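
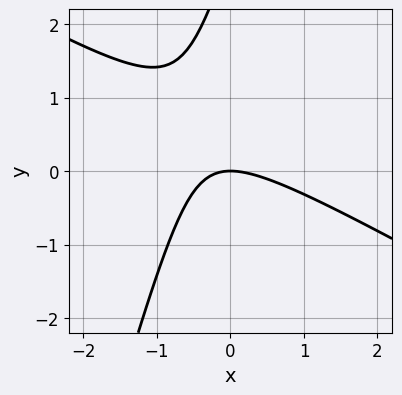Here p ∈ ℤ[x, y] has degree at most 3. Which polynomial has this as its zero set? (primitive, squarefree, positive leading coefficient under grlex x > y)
2*x^2 + 3*x*y - y^2 + 3*y

First, the degree is 2 — no degree-1 curve has this shape.
Then, checking where it meets the axes: it meets the y-axis at y = 0 (among the integer gridlines); it meets the x-axis at x = 0 (among the integer gridlines).
Finally, fitting integer coefficients to these (and the overall shape) gives p.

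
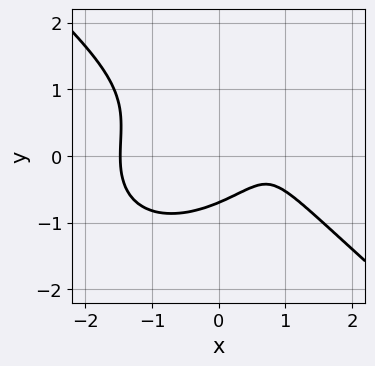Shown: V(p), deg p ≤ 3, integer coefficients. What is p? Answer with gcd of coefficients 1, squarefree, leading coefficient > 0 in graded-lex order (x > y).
2*x^3 + 3*y^3 - 2*y^2 - 3*x + 2

First, degree: no degree-2 curve has this shape, so deg p = 3.
Finally, solving for integer coefficients yields p as stated.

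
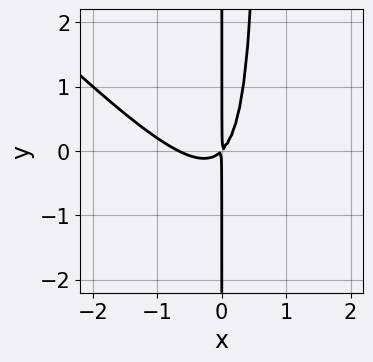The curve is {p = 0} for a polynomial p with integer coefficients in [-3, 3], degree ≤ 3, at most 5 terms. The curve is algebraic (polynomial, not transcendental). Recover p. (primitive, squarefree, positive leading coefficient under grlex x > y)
1. deg p = 3. A generic line meets the curve in up to 3 points.
2. Observable constraints: the visible y-axis segment lies entirely on the curve.
3. Assembling these constraints gives the stated polynomial.

3*x^3 + 3*x^2*y + 2*x^2 - 2*x*y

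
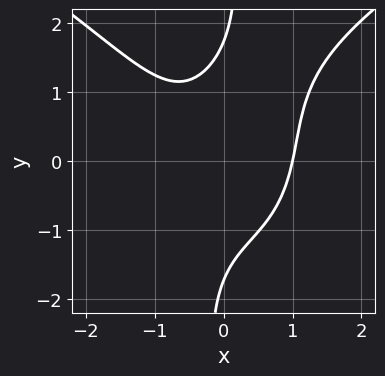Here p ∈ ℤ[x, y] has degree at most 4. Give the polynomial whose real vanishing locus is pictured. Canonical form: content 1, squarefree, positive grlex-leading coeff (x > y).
x*y^3 - 3*x^3 + 2*x*y - y^2 + 3

(a) The degree is 4 — no degree-3 curve has this shape.
(b) Against the integer gridlines: it crosses the x-axis at the gridline x = 1.
(c) Fitting integer coefficients to these (and the overall shape) gives p.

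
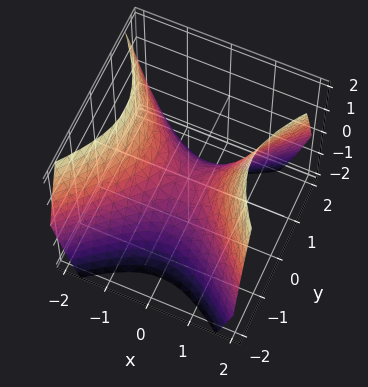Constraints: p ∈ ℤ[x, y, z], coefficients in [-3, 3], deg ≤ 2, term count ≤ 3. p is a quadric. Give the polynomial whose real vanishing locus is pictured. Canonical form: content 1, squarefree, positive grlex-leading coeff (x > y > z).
deg p = 2. A saddle surface; a quadric.
Symmetries: it's symmetric under y → −y, forcing even powers of y; the x ↦ −x reflection is a symmetry, so x appears only in even powers.
Observable constraints: it crosses the x-axis at the gridline x = 0; it meets the y-axis at y = 0 (among the integer gridlines).
Together with the visible shape, these determine p as stated.

x^2 - y^2 - z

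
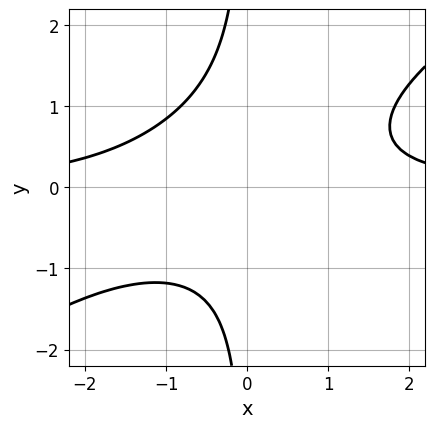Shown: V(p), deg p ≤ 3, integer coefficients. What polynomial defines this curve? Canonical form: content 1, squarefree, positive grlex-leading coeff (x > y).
2*x^2*y - 3*x*y^2 + x*y - 3

(a) The degree is 3 — no degree-2 curve has this shape.
(b) Checking where it meets the axes: it misses every integer gridline on the x-axis; the curve avoids every integer y-axis point in the box.
(c) The integer polynomial consistent with all of this is the stated p.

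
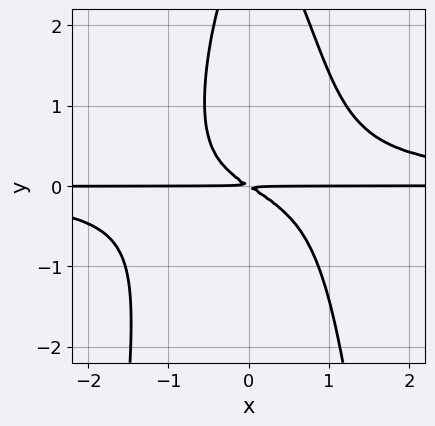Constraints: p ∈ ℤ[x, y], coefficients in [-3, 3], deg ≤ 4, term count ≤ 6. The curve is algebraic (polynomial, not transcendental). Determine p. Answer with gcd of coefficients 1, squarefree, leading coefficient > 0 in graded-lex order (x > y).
deg p = 4. A generic line meets the curve in up to 4 points.
From the visible intercepts: the visible x-axis segment lies entirely on the curve.
The integer polynomial consistent with all of this is the stated p.

3*x^2*y^2 + y^3 - 2*x*y - 3*y^2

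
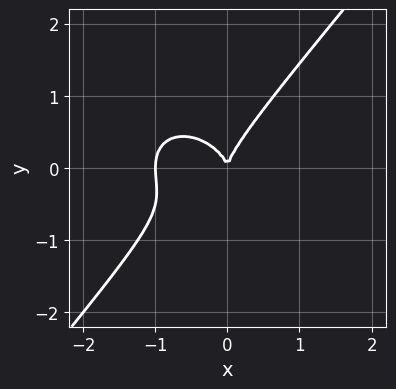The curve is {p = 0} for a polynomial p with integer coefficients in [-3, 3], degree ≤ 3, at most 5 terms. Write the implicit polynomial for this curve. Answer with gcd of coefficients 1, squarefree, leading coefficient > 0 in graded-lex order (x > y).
2*x^3 + x*y^2 - 2*y^3 + 2*x^2

First, degree: the shape is more complex than any degree-2 curve, so deg p = 3.
Then, observable constraints: the x-axis gridline crossings are at x ∈ {-1, 0}; it meets the y-axis at y = 0 (among the integer gridlines).
Finally, assembling these constraints gives the stated polynomial.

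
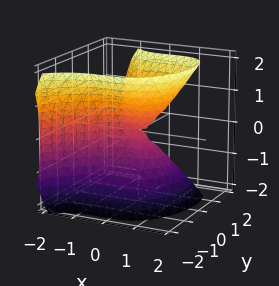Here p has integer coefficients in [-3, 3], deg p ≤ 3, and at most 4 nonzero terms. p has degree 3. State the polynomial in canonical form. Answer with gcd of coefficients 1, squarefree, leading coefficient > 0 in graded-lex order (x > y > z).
1. deg p = 3. A generic line meets the surface in up to 3 points.
2. From the axis intercepts and sections: it meets the y-axis at y = 0 (among the integer gridlines); it meets the x-axis at x = 0 (among the integer gridlines); it meets the z-axis at z = 0 (among the integer gridlines).
3. Putting this together gives p.

2*x^3 - x^2*y + 3*y^2 - 2*z^2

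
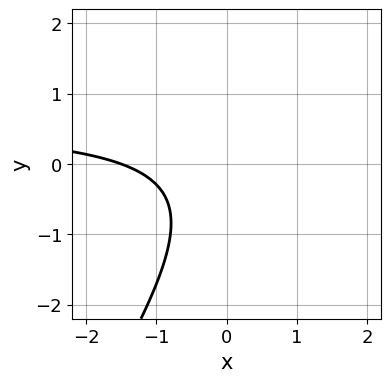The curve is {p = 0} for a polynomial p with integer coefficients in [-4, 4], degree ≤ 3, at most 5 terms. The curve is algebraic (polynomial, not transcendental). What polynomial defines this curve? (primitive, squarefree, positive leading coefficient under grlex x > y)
First, the degree is 2 — the shape is more complex than any degree-1 curve.
Next, against the integer gridlines: the curve avoids every integer y-axis point in the box.
Finally, putting this together gives p.

3*x*y - 2*y^2 - 2*x - y - 3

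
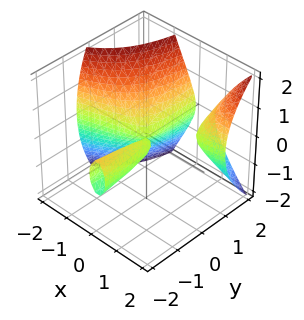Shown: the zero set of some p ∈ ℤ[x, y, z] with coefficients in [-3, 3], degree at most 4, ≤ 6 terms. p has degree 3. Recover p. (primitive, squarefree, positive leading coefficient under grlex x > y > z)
x^3 - 3*x^2*y + 2*x*y + 2*z^2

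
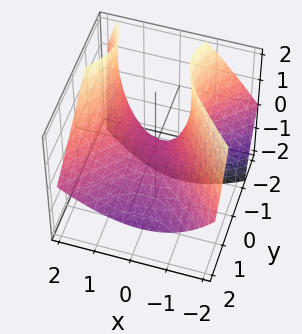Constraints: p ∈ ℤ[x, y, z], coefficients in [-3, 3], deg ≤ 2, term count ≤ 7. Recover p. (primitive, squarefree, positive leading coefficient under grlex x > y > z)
First, degree: the shape is more complex than any degree-1 surface, so deg p = 2.
Next, observable constraints: it crosses the z-axis at the gridline z = 0; it crosses the x-axis at the gridline x = 0; it meets the y-axis at y = 0 (among the integer gridlines).
Finally, the integer polynomial consistent with all of this is the stated p.

2*x^2 - x*z - 2*y^2 - 3*y*z - 3*z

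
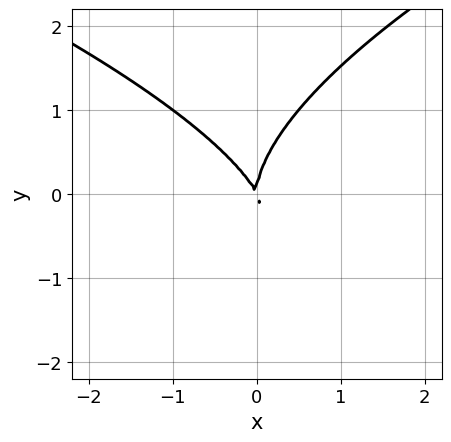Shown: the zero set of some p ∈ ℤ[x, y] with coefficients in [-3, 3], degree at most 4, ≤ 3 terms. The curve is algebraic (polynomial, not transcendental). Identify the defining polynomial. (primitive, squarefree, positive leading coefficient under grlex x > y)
y^3 - 2*x^2 - x*y

First, degree: a generic line meets the curve in up to 3 points, so deg p = 3.
Next, checking where it meets the axes: it meets the y-axis at y = 0 (among the integer gridlines); one x-axis crossing is at x = 0.
Finally, together with the visible shape, these determine p as stated.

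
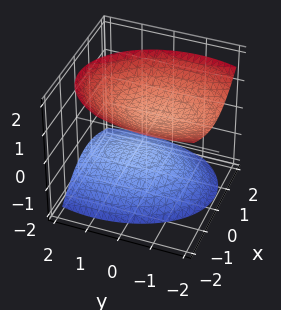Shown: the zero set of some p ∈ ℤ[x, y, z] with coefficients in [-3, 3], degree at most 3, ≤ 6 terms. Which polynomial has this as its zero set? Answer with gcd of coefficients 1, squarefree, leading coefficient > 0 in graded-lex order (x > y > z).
First, the picture has 2 separate pieces. They look like related sheets of one shape, so recover p as a whole.
Then, deg p = 2. No degree-1 surface has this shape.
Then, checking where it meets the axes: the z-axis gridline crossings are at z ∈ {-1, 1}; it misses every integer gridline on the y-axis; the surface avoids every integer x-axis point in the box.
Finally, the integer polynomial consistent with all of this is the stated p.

2*x^2 + x*z + y^2 + y*z - 2*z^2 + 2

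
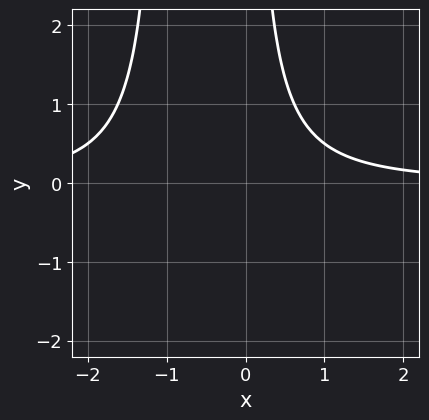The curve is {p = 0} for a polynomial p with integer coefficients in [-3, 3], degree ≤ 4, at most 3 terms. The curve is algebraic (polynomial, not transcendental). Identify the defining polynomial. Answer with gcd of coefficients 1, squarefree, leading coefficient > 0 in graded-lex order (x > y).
x^2*y + x*y - 1

(a) Degree: no degree-2 curve has this shape, so deg p = 3.
(b) Against the integer gridlines: it misses every integer gridline on the y-axis; it misses every integer gridline on the x-axis.
(c) Fitting integer coefficients to these (and the overall shape) gives p.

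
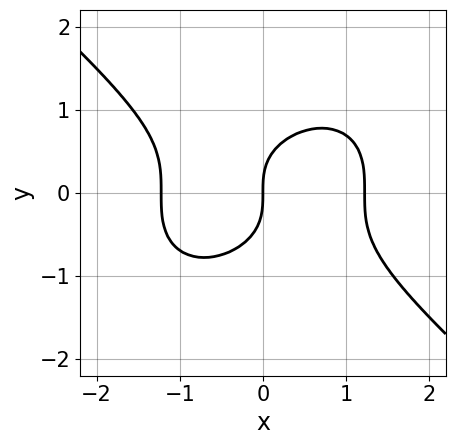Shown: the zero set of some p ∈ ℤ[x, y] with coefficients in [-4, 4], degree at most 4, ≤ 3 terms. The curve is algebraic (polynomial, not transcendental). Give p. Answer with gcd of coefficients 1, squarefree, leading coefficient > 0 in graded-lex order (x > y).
1. deg p = 3. The shape is more complex than any degree-2 curve.
2. Reading off the gridlines: it crosses the x-axis at the gridline x = 0; one y-axis crossing is at y = 0.
3. The integer polynomial consistent with all of this is the stated p.

2*x^3 + 3*y^3 - 3*x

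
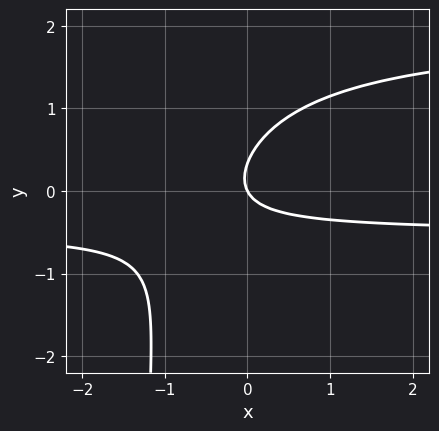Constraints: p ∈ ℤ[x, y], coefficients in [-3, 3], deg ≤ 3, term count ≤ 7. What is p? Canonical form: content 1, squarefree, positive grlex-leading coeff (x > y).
2*x*y^2 - 3*x*y + 3*y^2 - 2*x - y

1. Degree: a generic line meets the curve in up to 3 points, so deg p = 3.
2. Reading off the gridlines: it meets the x-axis at x = 0 (among the integer gridlines); one y-axis crossing is at y = 0.
3. Fitting integer coefficients to these (and the overall shape) gives p.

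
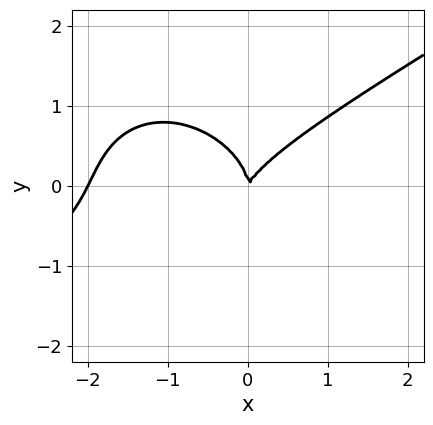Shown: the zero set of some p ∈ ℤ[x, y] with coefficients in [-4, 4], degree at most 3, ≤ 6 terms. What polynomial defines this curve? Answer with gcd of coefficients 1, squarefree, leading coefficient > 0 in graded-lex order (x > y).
1. deg p = 3.
2. Checking where it meets the axes: the x-axis gridline crossings are at x ∈ {-2, 0}; it crosses the y-axis at the gridline y = 0.
3. Fitting integer coefficients to these (and the overall shape) gives p.

x^3 - x^2*y - 2*y^3 + 2*x^2 - x*y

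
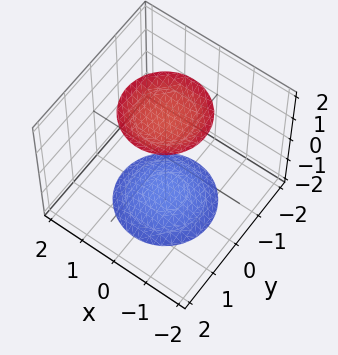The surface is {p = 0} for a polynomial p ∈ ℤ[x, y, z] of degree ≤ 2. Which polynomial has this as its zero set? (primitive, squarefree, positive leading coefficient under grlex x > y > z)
x^2 + y^2 - z^2 + 3

First, I count 2 distinct pieces.
Then, the degree is 2 — two separate bowl-shaped sheets opening away from each other; a quadric.
Next, symmetry: the z-axis is an axis of rotation, so x and y enter only as x² + y²; it's symmetric under z → −z, forcing even powers of z.
Next, from the visible intercepts: a circular section at z = 2 has radius exactly 1; the surface avoids every integer x-axis point in the box; no y-intercept at any integer in the box.
Finally, these observations pin down the coefficients.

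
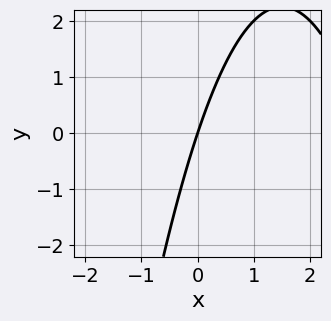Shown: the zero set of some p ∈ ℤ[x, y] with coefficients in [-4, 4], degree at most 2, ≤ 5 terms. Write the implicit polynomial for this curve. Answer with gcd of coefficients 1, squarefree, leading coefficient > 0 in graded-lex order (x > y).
Degree: a generic line meets the curve in up to 2 points, so deg p = 2.
Checking where it meets the axes: one x-axis crossing is at x = 0; it meets the y-axis at y = 0 (among the integer gridlines).
Fitting integer coefficients to these (and the overall shape) gives p.

x^2 - 3*x + y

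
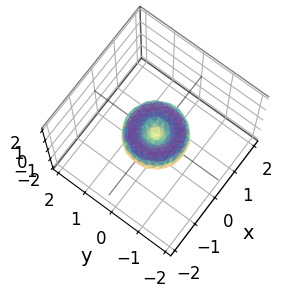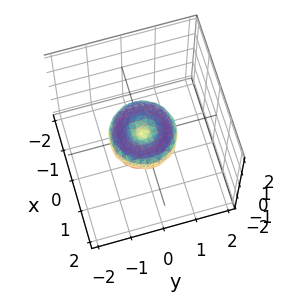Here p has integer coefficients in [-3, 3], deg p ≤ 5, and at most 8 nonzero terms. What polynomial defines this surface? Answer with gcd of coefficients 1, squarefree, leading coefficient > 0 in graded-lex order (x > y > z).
1. The degree is 4 — no degree-3 surface has this shape.
2. Symmetries: the z-axis is an axis of rotation, so x and y enter only as x² + y².
3. From the visible intercepts: a circular section at z = 0 has radius exactly 1; one z-axis crossing is at z = 0; the x-axis gridline crossings are at x ∈ {-1, 0, 1}.
4. Matching integer coefficients to the picture gives p.

x^4 + 2*x^2*y^2 + y^4 - x^2 - y^2 + z^2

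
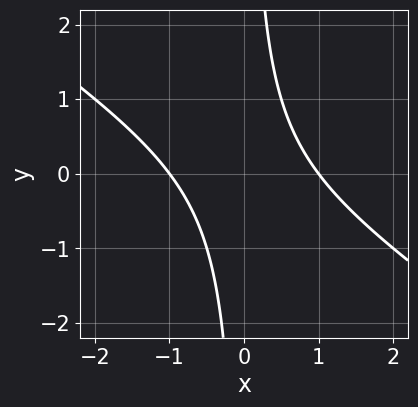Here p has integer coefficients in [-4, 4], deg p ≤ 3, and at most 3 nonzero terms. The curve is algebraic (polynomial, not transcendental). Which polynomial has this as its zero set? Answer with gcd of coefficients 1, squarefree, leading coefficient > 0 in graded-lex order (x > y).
First, the degree is 2 — the shape is more complex than any degree-1 curve.
Then, observable constraints: the x-axis gridline crossings are at x ∈ {-1, 1}; no y-intercept at any integer in the box.
Finally, solving for integer coefficients yields p as stated.

2*x^2 + 3*x*y - 2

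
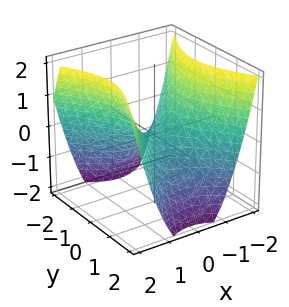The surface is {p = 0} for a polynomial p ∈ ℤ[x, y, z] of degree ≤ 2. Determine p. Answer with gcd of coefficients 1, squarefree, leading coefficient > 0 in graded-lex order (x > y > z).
1. Degree: a hyperbolic paraboloid; a quadric, so deg p = 2.
2. Symmetries: it's symmetric under y → −y, forcing even powers of y; the x ↦ −x reflection is a symmetry, so x appears only in even powers.
3. Against the integer gridlines: one z-axis crossing is at z = 0; one x-axis crossing is at x = 0; it crosses the y-axis at the gridline y = 0.
4. Putting this together gives p.

3*x^2 - 2*y^2 - 3*z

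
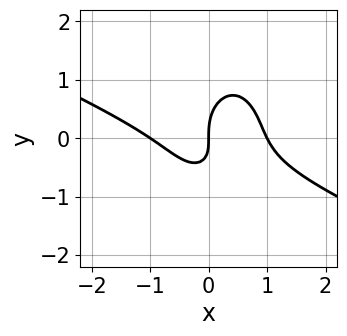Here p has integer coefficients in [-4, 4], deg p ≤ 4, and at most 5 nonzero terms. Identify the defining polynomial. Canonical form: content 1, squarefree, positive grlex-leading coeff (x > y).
(a) Degree: a generic line meets the curve in up to 3 points, so deg p = 3.
(b) From the visible intercepts: the x-axis gridline crossings are at x ∈ {-1, 0, 1}; one y-axis crossing is at y = 0.
(c) The integer polynomial consistent with all of this is the stated p.

x^3 + 2*x^2*y + y^3 - x*y - x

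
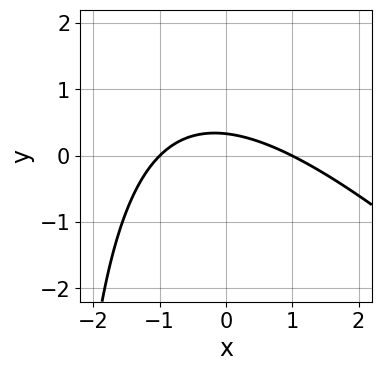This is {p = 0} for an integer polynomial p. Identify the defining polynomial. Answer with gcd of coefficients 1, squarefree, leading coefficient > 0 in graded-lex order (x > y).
1. The degree is 2 — no degree-1 curve has this shape.
2. Reading off the gridlines: the x-axis gridline crossings are at x ∈ {-1, 1}.
3. Solving for integer coefficients yields p as stated.

x^2 + x*y + 3*y - 1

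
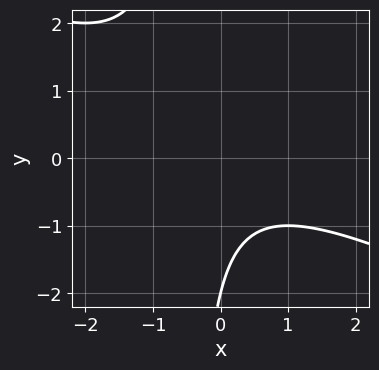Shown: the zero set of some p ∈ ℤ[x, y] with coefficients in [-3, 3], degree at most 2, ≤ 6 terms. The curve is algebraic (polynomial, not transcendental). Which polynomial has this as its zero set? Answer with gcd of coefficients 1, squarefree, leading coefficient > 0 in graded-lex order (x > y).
The degree is 2 — the shape is more complex than any degree-1 curve.
Reading off the gridlines: it misses every integer gridline on the x-axis; it crosses the y-axis at the gridline y = -2.
Together with the visible shape, these determine p as stated.

x^2 + 2*x*y + y + 2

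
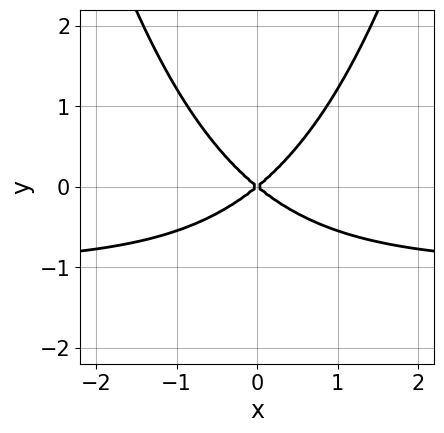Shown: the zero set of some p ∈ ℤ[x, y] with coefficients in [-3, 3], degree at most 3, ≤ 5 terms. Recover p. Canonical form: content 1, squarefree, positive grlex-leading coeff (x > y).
deg p = 3. No degree-2 curve has this shape.
Symmetries: the x ↦ −x reflection is a symmetry, so x appears only in even powers.
Observable constraints: it meets the y-axis at y = 0 (among the integer gridlines); it crosses the x-axis at the gridline x = 0.
Matching integer coefficients to the picture gives p.

2*x^2*y + 2*x^2 - 3*y^2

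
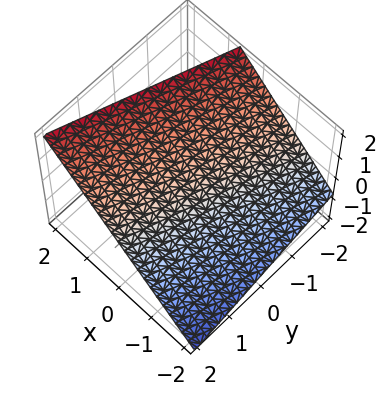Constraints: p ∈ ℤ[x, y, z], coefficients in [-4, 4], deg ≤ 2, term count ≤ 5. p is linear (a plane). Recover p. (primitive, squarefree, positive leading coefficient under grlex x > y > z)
First, the degree is 1 — every cross-section is a straight line — this is a plane.
Next, from the visible intercepts: it meets the y-axis at y = 2 (among the integer gridlines).
Finally, assembling these constraints gives the stated polynomial.

3*x - y - 3*z + 2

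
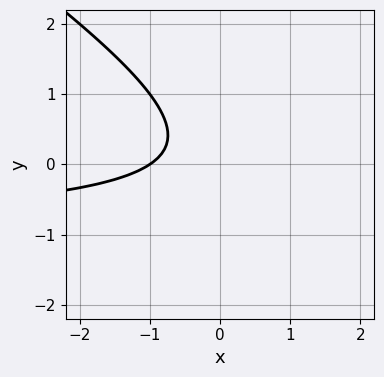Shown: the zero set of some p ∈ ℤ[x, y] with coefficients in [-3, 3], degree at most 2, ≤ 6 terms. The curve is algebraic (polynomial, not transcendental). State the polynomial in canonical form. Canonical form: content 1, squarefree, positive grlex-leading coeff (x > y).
2*x*y + 3*y^2 + 2*x - y + 2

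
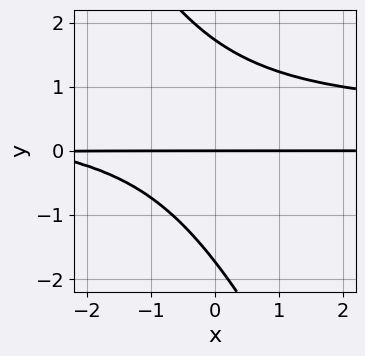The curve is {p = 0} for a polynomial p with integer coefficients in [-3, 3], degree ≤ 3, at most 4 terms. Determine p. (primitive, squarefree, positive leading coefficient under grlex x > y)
Degree: the shape is more complex than any degree-2 curve, so deg p = 3.
Reading off the gridlines: one y-axis crossing is at y = 0; every point of the x-axis in the box is on the curve.
The integer polynomial consistent with all of this is the stated p.

2*x*y^2 + y^3 - x*y - 3*y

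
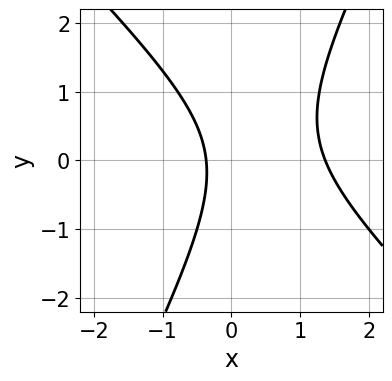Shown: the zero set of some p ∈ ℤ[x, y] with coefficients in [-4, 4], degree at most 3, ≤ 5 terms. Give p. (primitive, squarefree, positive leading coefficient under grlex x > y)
1. The degree is 2 — the shape is more complex than any degree-1 curve.
2. Reading off the gridlines: it misses every integer gridline on the y-axis.
3. Assembling these constraints gives the stated polynomial.

2*x^2 + x*y - y^2 - 2*x - 1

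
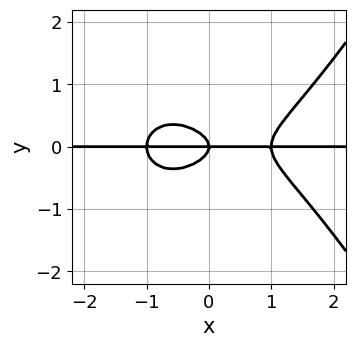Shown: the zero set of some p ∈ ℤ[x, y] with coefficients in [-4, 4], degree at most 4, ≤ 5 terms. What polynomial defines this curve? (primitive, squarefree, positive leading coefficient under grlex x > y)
deg p = 4. The shape is more complex than any degree-3 curve.
Observable constraints: one y-axis crossing is at y = 0; every point of the x-axis in the box is on the curve.
Solving for integer coefficients yields p as stated.

x^3*y - 3*y^3 - x*y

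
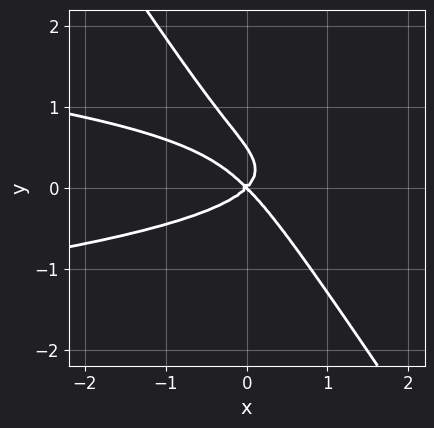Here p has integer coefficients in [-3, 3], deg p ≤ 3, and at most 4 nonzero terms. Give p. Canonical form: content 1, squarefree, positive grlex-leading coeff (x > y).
3*x*y^2 + 2*y^3 + x^2 - y^2

(a) The degree is 3 — a generic line meets the curve in up to 3 points.
(b) Reading off the gridlines: it crosses the x-axis at the gridline x = 0; it meets the y-axis at y = 0 (among the integer gridlines).
(c) The integer polynomial consistent with all of this is the stated p.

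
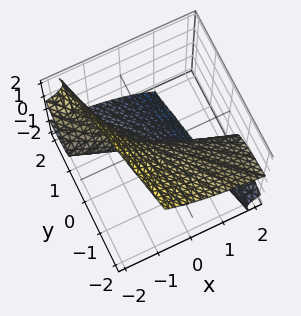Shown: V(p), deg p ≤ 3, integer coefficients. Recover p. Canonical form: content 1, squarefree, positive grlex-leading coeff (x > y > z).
The degree is 3 — no degree-2 surface has this shape.
Observable constraints: one z-axis crossing is at z = 0; one y-axis crossing is at y = 0.
Assembling these constraints gives the stated polynomial.

3*x*z^2 + 2*z^3 + x + 3*y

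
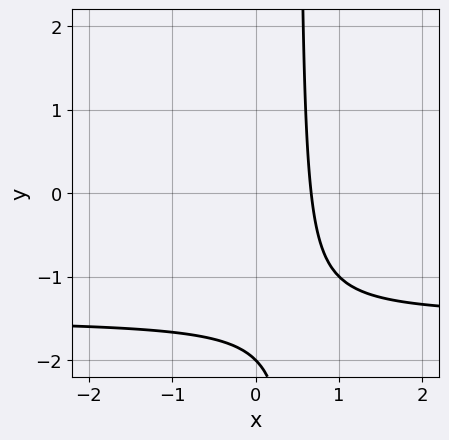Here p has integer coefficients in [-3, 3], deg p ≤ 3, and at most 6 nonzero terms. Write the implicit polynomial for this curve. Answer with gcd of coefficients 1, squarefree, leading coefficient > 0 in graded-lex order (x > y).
First, the degree is 2 — a generic line meets the curve in up to 2 points.
Next, from the visible intercepts: it meets the y-axis at y = -2 (among the integer gridlines).
Finally, fitting integer coefficients to these (and the overall shape) gives p.

2*x*y + 3*x - y - 2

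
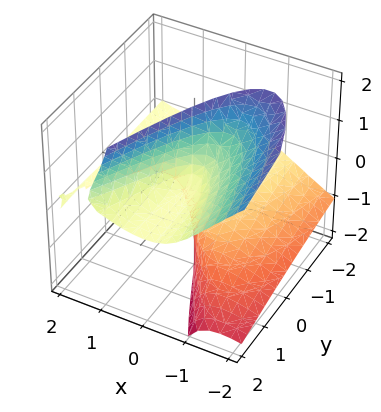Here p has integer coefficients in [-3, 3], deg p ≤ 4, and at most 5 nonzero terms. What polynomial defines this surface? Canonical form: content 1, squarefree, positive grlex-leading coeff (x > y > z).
First, the picture has 2 separate pieces. They look like related sheets of one shape, so recover p as a whole.
Then, deg p = 3. No degree-2 surface has this shape.
Next, from the axis intercepts and sections: the visible z-axis segment lies entirely on the surface; it meets the x-axis at x = 2 (among the integer gridlines); the visible y-axis segment lies entirely on the surface.
Finally, together with the visible shape, these determine p as stated.

x^3 - x^2*z - 3*x*z^2 - 2*x^2 + 3*y*z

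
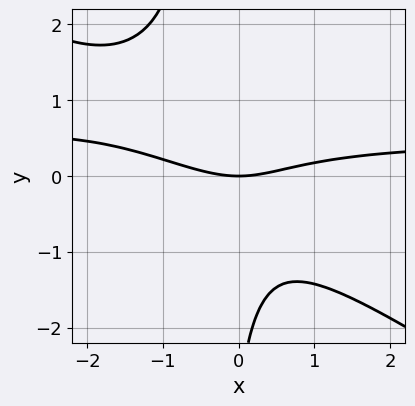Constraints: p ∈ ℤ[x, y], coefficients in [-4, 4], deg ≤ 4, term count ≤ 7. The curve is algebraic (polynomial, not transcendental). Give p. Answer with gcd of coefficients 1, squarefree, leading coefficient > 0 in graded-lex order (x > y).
2*x^2*y + 3*x*y^2 - x^2 + y^2 + 3*y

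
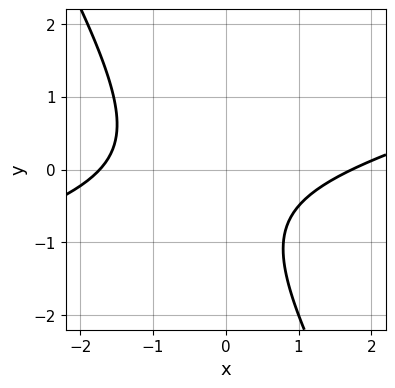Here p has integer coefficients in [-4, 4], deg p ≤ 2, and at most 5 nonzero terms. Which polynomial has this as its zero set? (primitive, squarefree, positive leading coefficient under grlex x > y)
x^2 - 3*x*y - 2*y^2 - 2*y - 3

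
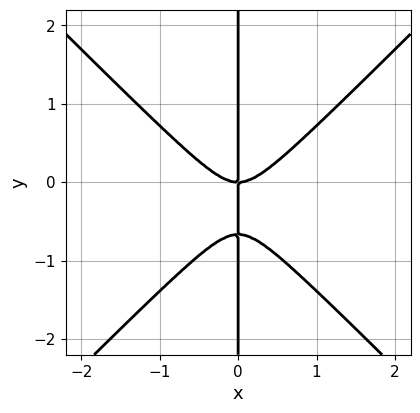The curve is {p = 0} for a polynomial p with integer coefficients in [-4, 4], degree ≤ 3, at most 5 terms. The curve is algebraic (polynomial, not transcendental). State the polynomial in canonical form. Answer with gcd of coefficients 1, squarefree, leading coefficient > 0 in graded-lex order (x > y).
3*x^3 - 3*x*y^2 - 2*x*y

The degree is 3 — a generic line meets the curve in up to 3 points.
Reading off the gridlines: the visible y-axis segment lies entirely on the curve; one x-axis crossing is at x = 0.
Fitting integer coefficients to these (and the overall shape) gives p.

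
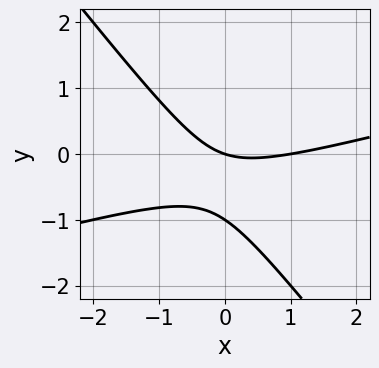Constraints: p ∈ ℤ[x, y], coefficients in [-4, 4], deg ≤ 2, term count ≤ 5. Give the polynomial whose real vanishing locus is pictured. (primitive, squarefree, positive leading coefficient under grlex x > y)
x^2 - 3*x*y - 3*y^2 - x - 3*y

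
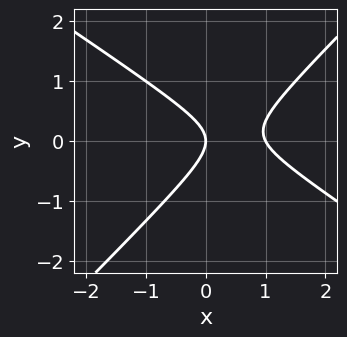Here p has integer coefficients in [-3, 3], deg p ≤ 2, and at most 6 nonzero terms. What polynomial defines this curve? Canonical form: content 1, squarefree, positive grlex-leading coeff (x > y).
2*x^2 + x*y - 3*y^2 - 2*x

(a) deg p = 2. No degree-1 curve has this shape.
(b) From the axis intercepts and sections: one y-axis crossing is at y = 0; among the integer gridlines, it crosses the x-axis at x ∈ {0, 1}.
(c) Fitting integer coefficients to these (and the overall shape) gives p.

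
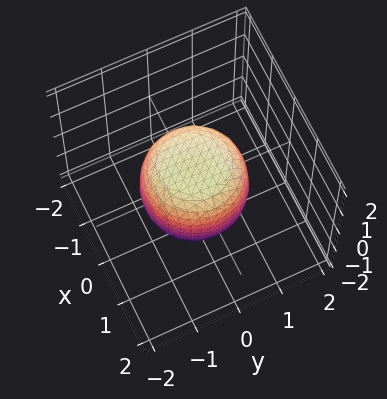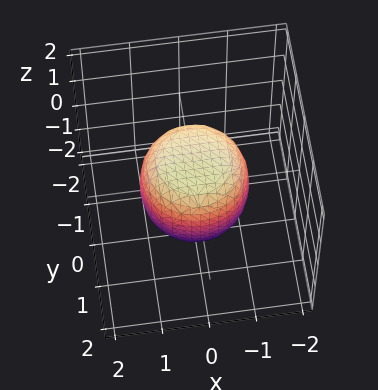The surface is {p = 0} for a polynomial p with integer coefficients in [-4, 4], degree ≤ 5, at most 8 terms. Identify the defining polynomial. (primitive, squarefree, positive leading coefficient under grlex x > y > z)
2*x^4 + 4*x^2*y^2 + 2*y^4 - x^2 - y^2 + 2*z^2 - 2

The degree is 4 — no degree-3 surface has this shape.
By symmetry, the surface is invariant under rotation about z: p = q(x² + y², z).
From the visible intercepts: the z-axis gridline crossings are at z ∈ {-1, 1}; a circular section at z = 0 has radius between 1 and 2.
Solving for integer coefficients yields p as stated.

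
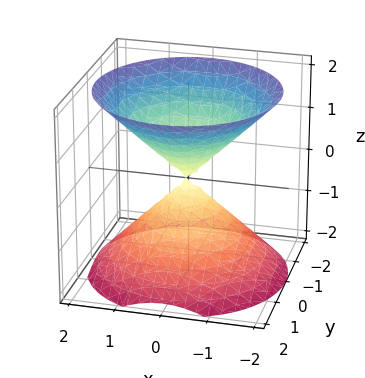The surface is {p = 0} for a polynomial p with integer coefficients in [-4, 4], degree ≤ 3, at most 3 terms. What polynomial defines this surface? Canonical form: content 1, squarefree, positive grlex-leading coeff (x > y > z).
First, there are 2 components. They look like related sheets of one shape, so recover p as a whole.
Next, the degree is 2 — two nappes meeting at a single point; a quadric.
Then, symmetries: it's symmetric under z → −z, forcing even powers of z; the surface is invariant under rotation about z: p = q(x² + y², z).
Then, from the visible intercepts: it crosses the z-axis at the gridline z = 0; a circular section at z = -1 has radius exactly 1; one y-axis crossing is at y = 0; it meets the x-axis at x = 0 (among the integer gridlines).
Finally, together with the visible shape, these determine p as stated.

x^2 + y^2 - z^2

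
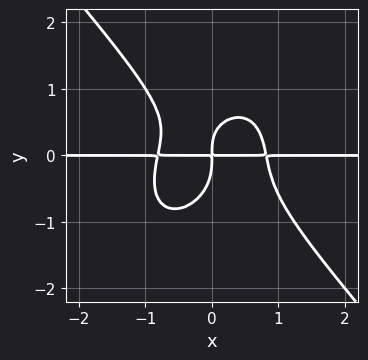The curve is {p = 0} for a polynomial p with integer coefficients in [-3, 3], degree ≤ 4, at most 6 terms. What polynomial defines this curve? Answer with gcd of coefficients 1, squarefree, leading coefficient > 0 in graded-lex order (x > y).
1. deg p = 4. A generic line meets the curve in up to 4 points.
2. Reading off the gridlines: every point of the x-axis in the box is on the curve.
3. Solving for integer coefficients yields p as stated.

3*x^3*y + 2*y^4 + x*y^2 - 2*x*y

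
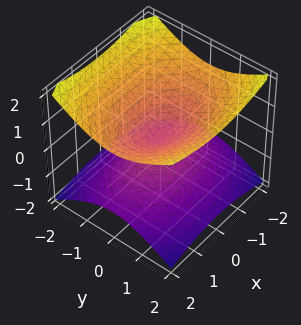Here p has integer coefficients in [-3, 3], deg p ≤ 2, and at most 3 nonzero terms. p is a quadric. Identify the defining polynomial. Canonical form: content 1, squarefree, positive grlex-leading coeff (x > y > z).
x^2 + 2*y^2 - 3*z^2

1. Degree: two nappes meeting at a single point; a quadric, so deg p = 2.
2. Symmetries: the y ↦ −y reflection is a symmetry, so y appears only in even powers; it's symmetric under z → −z, forcing even powers of z; the x ↦ −x reflection is a symmetry, so x appears only in even powers.
3. Observable constraints: it meets the x-axis at x = 0 (among the integer gridlines); one y-axis crossing is at y = 0.
4. Together with the visible shape, these determine p as stated.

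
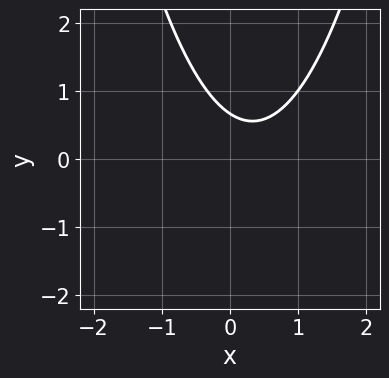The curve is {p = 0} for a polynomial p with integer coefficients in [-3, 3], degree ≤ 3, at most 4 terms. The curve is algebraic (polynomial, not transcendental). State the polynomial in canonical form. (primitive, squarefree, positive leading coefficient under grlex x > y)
3*x^2 - 2*x - 3*y + 2

(a) deg p = 2. No degree-1 curve has this shape.
(b) Checking where it meets the axes: no x-intercept at any integer in the box.
(c) Solving for integer coefficients yields p as stated.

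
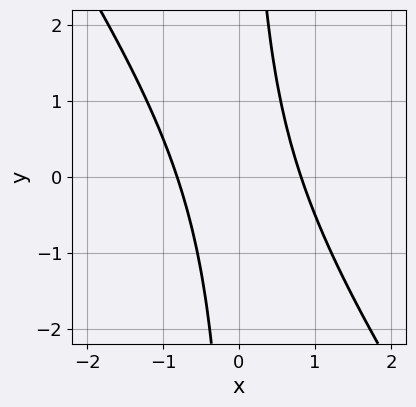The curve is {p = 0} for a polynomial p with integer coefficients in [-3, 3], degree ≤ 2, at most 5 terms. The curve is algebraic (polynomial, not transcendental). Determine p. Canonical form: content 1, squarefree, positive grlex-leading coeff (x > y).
Degree: a generic line meets the curve in up to 2 points, so deg p = 2.
Reading off the gridlines: it misses every integer gridline on the y-axis.
Together with the visible shape, these determine p as stated.

3*x^2 + 2*x*y - 2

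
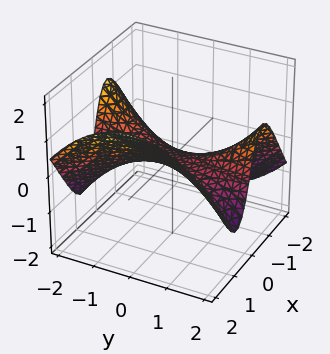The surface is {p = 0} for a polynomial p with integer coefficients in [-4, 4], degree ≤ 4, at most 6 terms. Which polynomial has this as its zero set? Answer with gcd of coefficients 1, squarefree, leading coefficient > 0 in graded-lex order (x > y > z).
(a) The degree is 3 — no degree-2 surface has this shape.
(b) Observable constraints: every point of the y-axis in the box is on the surface; one z-axis crossing is at z = 0; one x-axis crossing is at x = 0.
(c) Assembling these constraints gives the stated polynomial.

3*x^3 - 3*x^2*z - 2*x*y^2 - 3*z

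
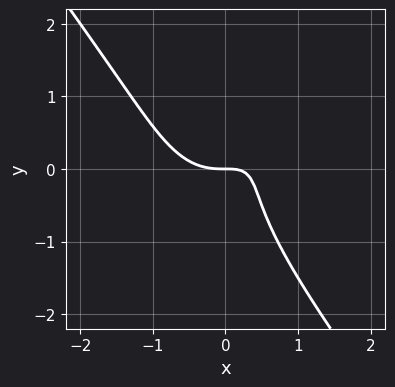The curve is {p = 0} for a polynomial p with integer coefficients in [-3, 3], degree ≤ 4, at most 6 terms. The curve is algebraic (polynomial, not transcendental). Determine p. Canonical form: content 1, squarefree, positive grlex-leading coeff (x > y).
3*x^3 + x*y^2 + 2*y^3 - 3*x*y + 2*y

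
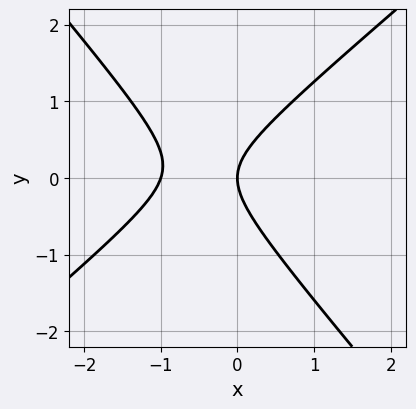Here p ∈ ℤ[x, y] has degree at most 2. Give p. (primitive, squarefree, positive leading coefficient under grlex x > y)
deg p = 2.
From the axis intercepts and sections: one y-axis crossing is at y = 0; among the integer gridlines, it crosses the x-axis at x ∈ {-1, 0}.
The integer polynomial consistent with all of this is the stated p.

3*x^2 - x*y - 3*y^2 + 3*x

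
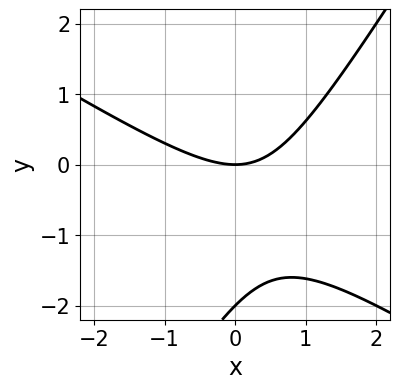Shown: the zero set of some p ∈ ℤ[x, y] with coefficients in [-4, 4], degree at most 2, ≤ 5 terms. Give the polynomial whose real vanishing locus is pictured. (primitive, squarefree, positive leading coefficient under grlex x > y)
(a) The degree is 2 — a generic line meets the curve in up to 2 points.
(b) Checking where it meets the axes: it meets the x-axis at x = 0 (among the integer gridlines); the y-axis gridline crossings are at y ∈ {-2, 0}.
(c) The integer polynomial consistent with all of this is the stated p.

x^2 + x*y - y^2 - 2*y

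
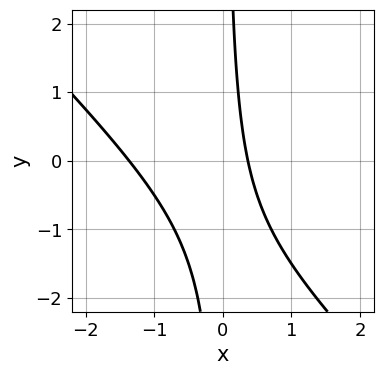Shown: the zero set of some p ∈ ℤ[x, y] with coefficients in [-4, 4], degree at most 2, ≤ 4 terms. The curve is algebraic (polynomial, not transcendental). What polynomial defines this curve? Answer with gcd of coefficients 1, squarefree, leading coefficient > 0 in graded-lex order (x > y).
The degree is 2 — the shape is more complex than any degree-1 curve.
Against the integer gridlines: it misses every integer gridline on the y-axis.
Together with the visible shape, these determine p as stated.

2*x^2 + 2*x*y + 2*x - 1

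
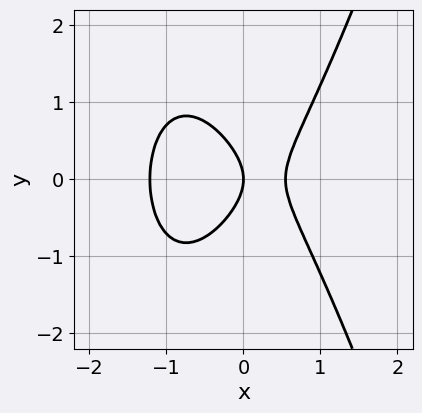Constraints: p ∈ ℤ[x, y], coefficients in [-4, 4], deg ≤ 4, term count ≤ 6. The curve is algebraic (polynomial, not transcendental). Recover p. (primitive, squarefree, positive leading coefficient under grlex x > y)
Degree: a generic line meets the curve in up to 3 points, so deg p = 3.
Symmetries: the y ↦ −y reflection is a symmetry, so y appears only in even powers.
Observable constraints: it meets the x-axis at x = 0 (among the integer gridlines); one y-axis crossing is at y = 0.
These observations pin down the coefficients.

3*x^3 + 2*x^2 - 2*y^2 - 2*x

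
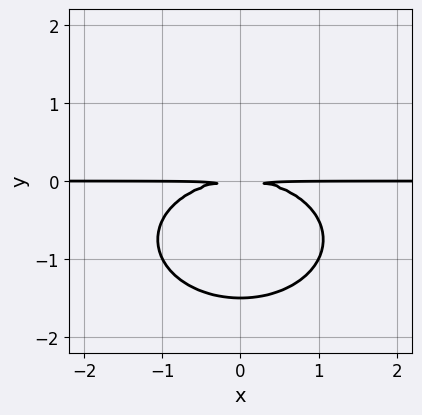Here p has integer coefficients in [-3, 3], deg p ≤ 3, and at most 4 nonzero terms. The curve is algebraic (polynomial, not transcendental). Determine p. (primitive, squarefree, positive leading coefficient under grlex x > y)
x^2*y + 2*y^3 + 3*y^2

deg p = 3. A generic line meets the curve in up to 3 points.
Symmetries: the x ↦ −x reflection is a symmetry, so x appears only in even powers.
Reading off the gridlines: every point of the x-axis in the box is on the curve.
Putting this together gives p.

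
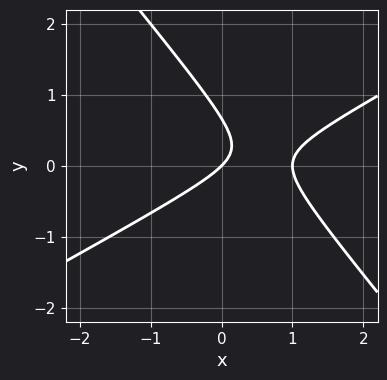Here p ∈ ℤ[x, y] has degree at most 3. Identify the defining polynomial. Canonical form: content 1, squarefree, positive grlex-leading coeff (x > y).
2*x^2 - 2*x*y - 3*y^2 - 2*x + 2*y

First, deg p = 2. No degree-1 curve has this shape.
Then, from the axis intercepts and sections: it meets the y-axis at y = 0 (among the integer gridlines); the x-axis gridline crossings are at x ∈ {0, 1}.
Finally, assembling these constraints gives the stated polynomial.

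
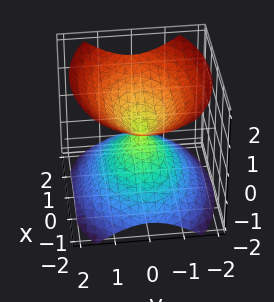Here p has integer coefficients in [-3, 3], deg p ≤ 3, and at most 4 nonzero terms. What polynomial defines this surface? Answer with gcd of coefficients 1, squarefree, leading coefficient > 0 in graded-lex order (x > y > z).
x^2 + 2*y^2 - 2*z^2

First, I count 2 distinct pieces. Treating them together as one polynomial.
Next, deg p = 2. Two nappes meeting at a single point; a quadric.
Then, symmetries: the x ↦ −x reflection is a symmetry, so x appears only in even powers; it's symmetric under y → −y, forcing even powers of y; mirror symmetry z ↦ −z ⇒ only even powers of z.
Then, from the visible intercepts: it crosses the z-axis at the gridline z = 0; one x-axis crossing is at x = 0; one y-axis crossing is at y = 0.
Finally, assembling these constraints gives the stated polynomial.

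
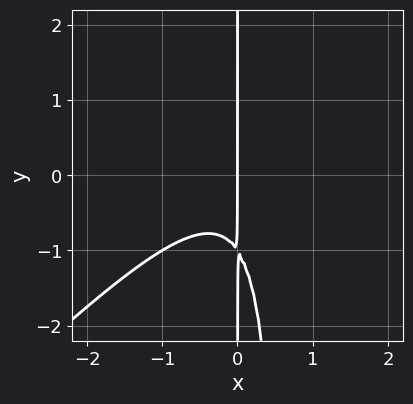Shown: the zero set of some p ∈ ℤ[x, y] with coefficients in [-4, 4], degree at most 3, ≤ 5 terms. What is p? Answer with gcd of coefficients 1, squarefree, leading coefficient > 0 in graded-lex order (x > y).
Degree: the shape is more complex than any degree-2 curve, so deg p = 3.
From the visible intercepts: the visible y-axis segment lies entirely on the curve; one x-axis crossing is at x = 0.
Fitting integer coefficients to these (and the overall shape) gives p.

3*x^3 - 3*x^2*y + 2*x*y + 2*x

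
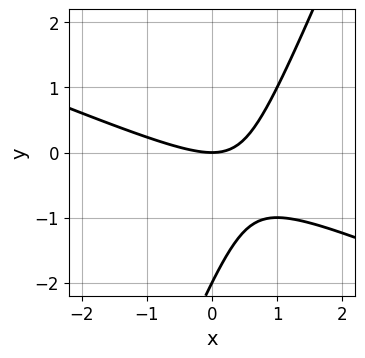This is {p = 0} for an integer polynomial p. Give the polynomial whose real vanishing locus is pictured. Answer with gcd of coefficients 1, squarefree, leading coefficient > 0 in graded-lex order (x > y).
x^2 + 2*x*y - y^2 - 2*y

deg p = 2. The shape is more complex than any degree-1 curve.
Against the integer gridlines: the y-axis gridline crossings are at y ∈ {-2, 0}; it meets the x-axis at x = 0 (among the integer gridlines).
These observations pin down the coefficients.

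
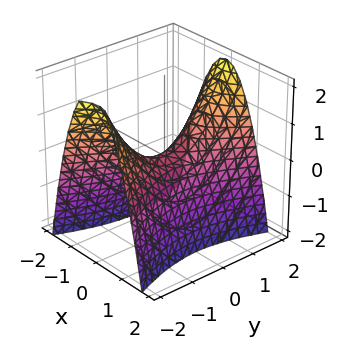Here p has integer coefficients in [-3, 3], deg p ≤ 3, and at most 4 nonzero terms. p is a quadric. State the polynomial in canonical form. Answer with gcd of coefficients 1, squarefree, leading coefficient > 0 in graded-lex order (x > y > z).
3*x^2 - y^2 + 2*z

The degree is 2 — a hyperbolic paraboloid; a quadric.
Symmetries: the x ↦ −x reflection is a symmetry, so x appears only in even powers; mirror symmetry y ↦ −y ⇒ only even powers of y.
From the visible intercepts: it crosses the y-axis at the gridline y = 0; it meets the z-axis at z = 0 (among the integer gridlines).
Solving for integer coefficients yields p as stated.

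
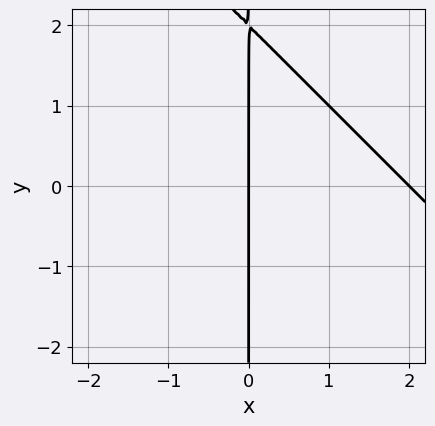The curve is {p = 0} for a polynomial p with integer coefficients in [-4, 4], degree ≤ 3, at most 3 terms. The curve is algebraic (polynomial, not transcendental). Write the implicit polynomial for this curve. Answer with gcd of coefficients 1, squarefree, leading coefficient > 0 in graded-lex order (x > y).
x^2 + x*y - 2*x

First, deg p = 2.
Next, checking where it meets the axes: the visible y-axis segment lies entirely on the curve; the x-axis gridline crossings are at x ∈ {0, 2}.
Finally, fitting integer coefficients to these (and the overall shape) gives p.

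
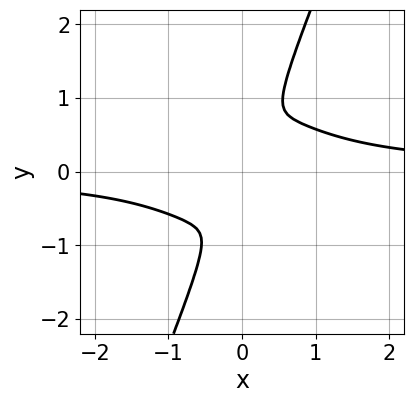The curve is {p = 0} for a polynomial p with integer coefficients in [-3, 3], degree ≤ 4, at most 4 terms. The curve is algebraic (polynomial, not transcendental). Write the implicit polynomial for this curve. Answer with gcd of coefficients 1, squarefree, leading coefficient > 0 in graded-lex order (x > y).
3*x^3*y + 2*x*y^3 - y^4 - 2*x^2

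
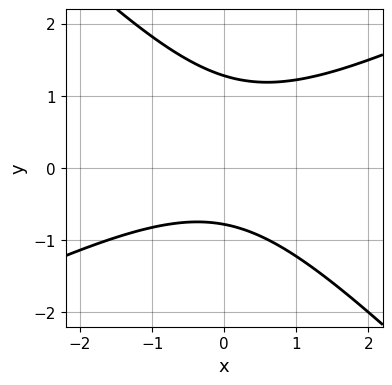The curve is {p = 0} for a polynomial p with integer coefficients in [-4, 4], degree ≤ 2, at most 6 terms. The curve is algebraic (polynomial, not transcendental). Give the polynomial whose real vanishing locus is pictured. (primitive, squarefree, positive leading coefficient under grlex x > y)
(a) The degree is 2 — the shape is more complex than any degree-1 curve.
(b) Against the integer gridlines: the curve avoids every integer x-axis point in the box.
(c) Fitting integer coefficients to these (and the overall shape) gives p.

x^2 - x*y - 2*y^2 + y + 2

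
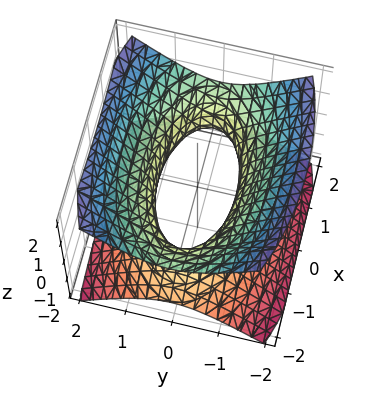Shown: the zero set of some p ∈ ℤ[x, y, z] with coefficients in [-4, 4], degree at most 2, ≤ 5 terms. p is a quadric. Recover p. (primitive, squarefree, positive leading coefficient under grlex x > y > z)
x^2 + 3*y^2 - 3*z^2 - 2

First, degree: an hourglass — one-sheet hyperboloid; a quadric, so deg p = 2.
Next, symmetries: the z ↦ −z reflection is a symmetry, so z appears only in even powers; it's symmetric under x → −x, forcing even powers of x; the y ↦ −y reflection is a symmetry, so y appears only in even powers.
Next, from the axis intercepts and sections: the surface avoids every integer z-axis point in the box.
Finally, together with the visible shape, these determine p as stated.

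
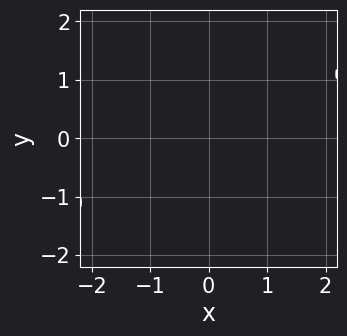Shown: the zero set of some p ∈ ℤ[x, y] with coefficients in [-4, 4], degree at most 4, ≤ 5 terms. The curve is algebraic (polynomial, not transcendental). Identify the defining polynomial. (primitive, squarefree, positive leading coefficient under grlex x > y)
(a) deg p = 4. A generic line meets the curve in up to 4 points.
(b) Matching integer coefficients to the picture gives p.

2*x^3*y - x^2*y^2 - 2*y^4 - 3*x^2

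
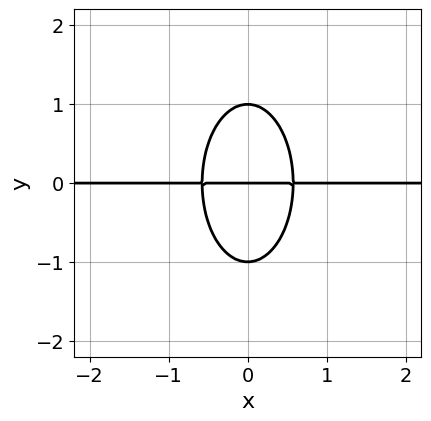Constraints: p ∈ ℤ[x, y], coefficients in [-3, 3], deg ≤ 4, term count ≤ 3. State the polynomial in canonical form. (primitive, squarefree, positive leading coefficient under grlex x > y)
3*x^2*y + y^3 - y

First, the degree is 3 — a generic line meets the curve in up to 3 points.
Then, symmetries: it's symmetric under x → −x, forcing even powers of x.
Next, against the integer gridlines: among the integer gridlines, it crosses the y-axis at y ∈ {-1, 0, 1}; every point of the x-axis in the box is on the curve.
Finally, assembling these constraints gives the stated polynomial.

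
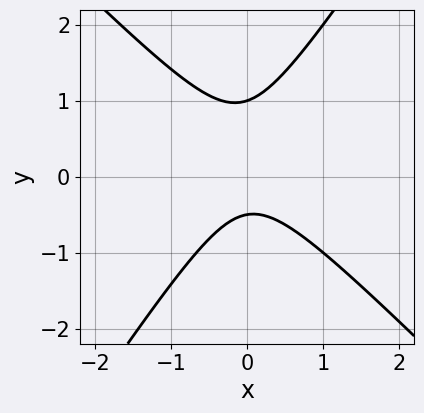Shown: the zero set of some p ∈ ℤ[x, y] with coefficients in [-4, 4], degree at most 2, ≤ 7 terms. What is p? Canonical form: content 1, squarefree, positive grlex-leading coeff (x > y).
(a) deg p = 2.
(b) Reading off the gridlines: one y-axis crossing is at y = 1; it misses every integer gridline on the x-axis.
(c) These observations pin down the coefficients.

3*x^2 + x*y - 2*y^2 + y + 1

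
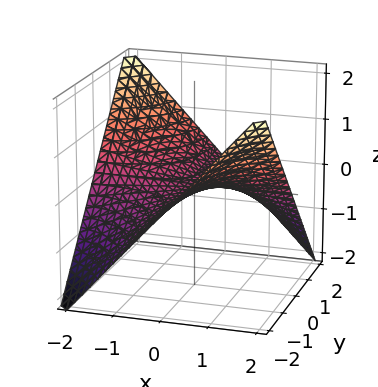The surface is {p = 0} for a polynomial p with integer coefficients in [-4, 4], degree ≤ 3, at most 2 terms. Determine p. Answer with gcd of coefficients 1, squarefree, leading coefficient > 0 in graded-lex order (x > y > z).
The degree is 2 — a hyperbolic paraboloid; a quadric.
From the visible intercepts: the visible x-axis segment lies entirely on the surface; the visible y-axis segment lies entirely on the surface; it meets the z-axis at z = 0 (among the integer gridlines).
These observations pin down the coefficients.

x*y + 2*z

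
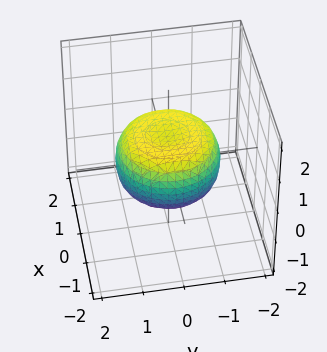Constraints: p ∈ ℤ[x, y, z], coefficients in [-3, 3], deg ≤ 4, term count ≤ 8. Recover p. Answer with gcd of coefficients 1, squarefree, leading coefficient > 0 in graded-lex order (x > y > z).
x^4 + 2*x^2*y^2 + y^4 - x^2 - y^2 + 2*z^2 - 1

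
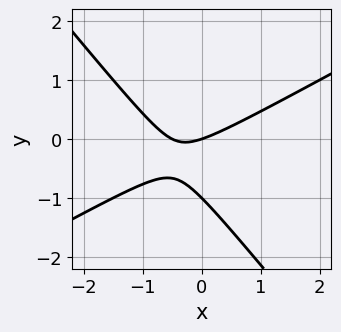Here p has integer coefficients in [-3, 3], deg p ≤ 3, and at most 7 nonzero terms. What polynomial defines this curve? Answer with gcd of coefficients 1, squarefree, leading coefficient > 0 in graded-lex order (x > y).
2*x^2 - 2*x*y - 3*y^2 + x - 3*y

1. deg p = 2. A generic line meets the curve in up to 2 points.
2. Against the integer gridlines: among the integer gridlines, it crosses the y-axis at y ∈ {-1, 0}; it crosses the x-axis at the gridline x = 0.
3. These observations pin down the coefficients.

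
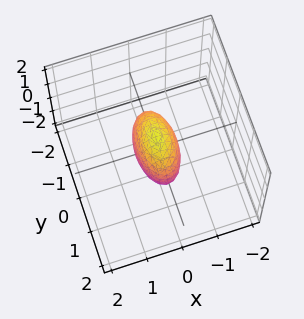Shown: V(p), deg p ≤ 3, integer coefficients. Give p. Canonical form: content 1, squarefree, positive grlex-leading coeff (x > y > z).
3*x^2 + y^2 + z^2 - 1

(a) The degree is 2 — bounded and convex; a quadric.
(b) Symmetries: mirror symmetry z ↦ −z ⇒ only even powers of z; it's symmetric under x → −x, forcing even powers of x; mirror symmetry y ↦ −y ⇒ only even powers of y.
(c) Checking where it meets the axes: the y-axis gridline crossings are at y ∈ {-1, 1}; among the integer gridlines, it crosses the z-axis at z ∈ {-1, 1}.
(d) Assembling these constraints gives the stated polynomial.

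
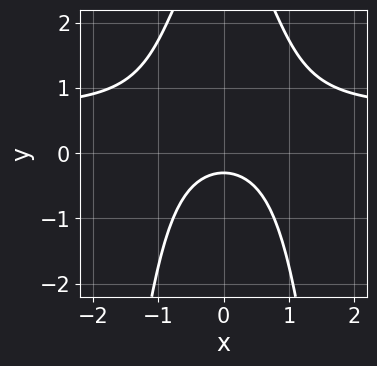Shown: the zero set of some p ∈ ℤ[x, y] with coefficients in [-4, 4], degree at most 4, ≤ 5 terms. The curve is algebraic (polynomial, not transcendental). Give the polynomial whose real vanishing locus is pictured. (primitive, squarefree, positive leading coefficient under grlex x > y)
3*x^2*y - 2*x^2 + y^2 - 3*y - 1

Degree: no degree-2 curve has this shape, so deg p = 3.
Symmetries: the x ↦ −x reflection is a symmetry, so x appears only in even powers.
Against the integer gridlines: no x-intercept at any integer in the box.
Matching integer coefficients to the picture gives p.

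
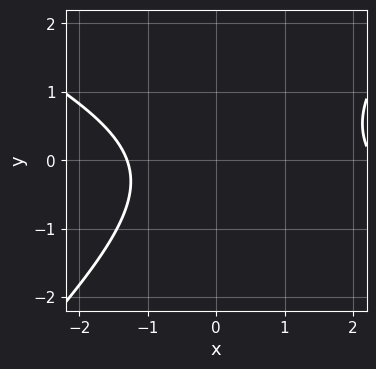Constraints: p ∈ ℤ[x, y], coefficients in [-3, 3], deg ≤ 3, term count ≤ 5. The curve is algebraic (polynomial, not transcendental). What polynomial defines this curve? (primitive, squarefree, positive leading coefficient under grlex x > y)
(a) deg p = 2.
(b) Against the integer gridlines: no y-intercept at any integer in the box.
(c) The integer polynomial consistent with all of this is the stated p.

x^2 + x*y - 2*y^2 - x - 3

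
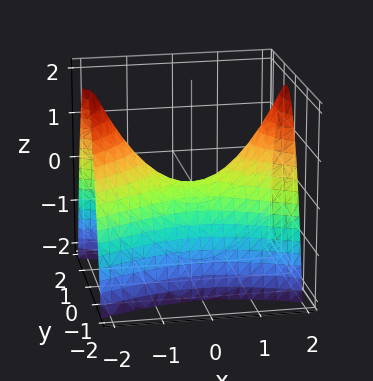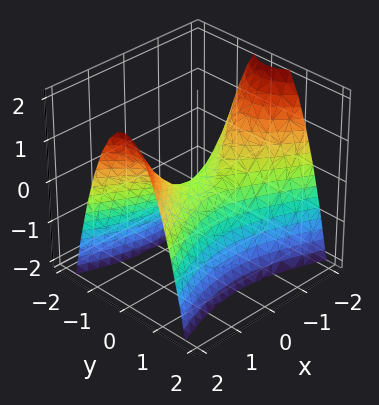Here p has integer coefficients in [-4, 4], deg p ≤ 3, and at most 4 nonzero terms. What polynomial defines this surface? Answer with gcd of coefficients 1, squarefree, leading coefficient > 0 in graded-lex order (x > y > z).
x^2 - 3*y^2 - 2*z

The degree is 2 — a saddle surface; a quadric.
Symmetries: the y ↦ −y reflection is a symmetry, so y appears only in even powers; the x ↦ −x reflection is a symmetry, so x appears only in even powers.
Reading off the gridlines: it meets the x-axis at x = 0 (among the integer gridlines); one y-axis crossing is at y = 0.
Solving for integer coefficients yields p as stated.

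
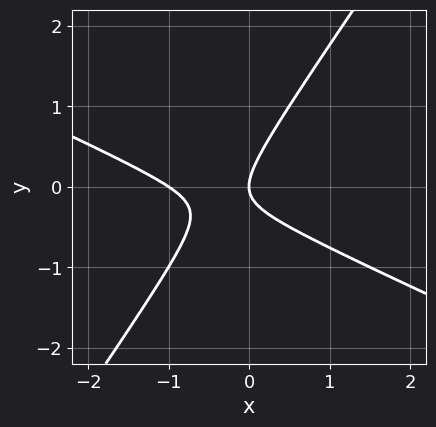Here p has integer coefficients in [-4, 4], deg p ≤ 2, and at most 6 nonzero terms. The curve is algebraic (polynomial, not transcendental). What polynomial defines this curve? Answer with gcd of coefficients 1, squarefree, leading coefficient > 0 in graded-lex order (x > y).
2*x^2 + 3*x*y - 3*y^2 + 2*x

deg p = 2.
Against the integer gridlines: the x-axis gridline crossings are at x ∈ {-1, 0}; one y-axis crossing is at y = 0.
These observations pin down the coefficients.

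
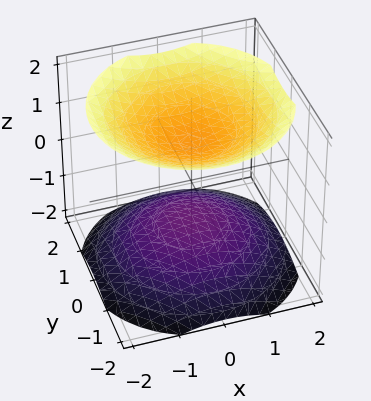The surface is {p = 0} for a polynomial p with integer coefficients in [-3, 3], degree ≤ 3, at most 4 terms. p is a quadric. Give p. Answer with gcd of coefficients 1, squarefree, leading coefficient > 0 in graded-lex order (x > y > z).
2*x^2 + 2*y^2 - 3*z^2 + 3

1. There are 2 components. Treating them together as one polynomial.
2. The degree is 2 — two separate bowl-shaped sheets opening away from each other; a quadric.
3. Symmetry: every cross-section ⟂ z is a circle, so x, y appear only via x² + y²; mirror symmetry z ↦ −z ⇒ only even powers of z.
4. Against the integer gridlines: it misses every integer gridline on the y-axis; among the integer gridlines, it crosses the z-axis at z ∈ {-1, 1}; the surface avoids every integer x-axis point in the box.
5. Together with the visible shape, these determine p as stated.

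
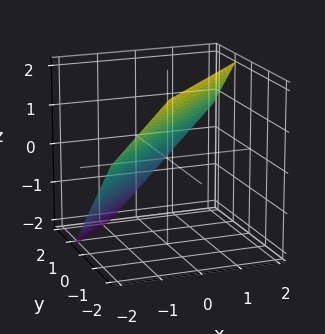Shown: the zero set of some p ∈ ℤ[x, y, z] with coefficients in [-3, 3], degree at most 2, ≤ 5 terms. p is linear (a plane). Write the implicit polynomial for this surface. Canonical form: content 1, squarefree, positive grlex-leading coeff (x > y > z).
3*x - 3*y - 3*z + 2

(a) deg p = 1. Every cross-section is a straight line — this is a plane.
(b) The integer polynomial consistent with all of this is the stated p.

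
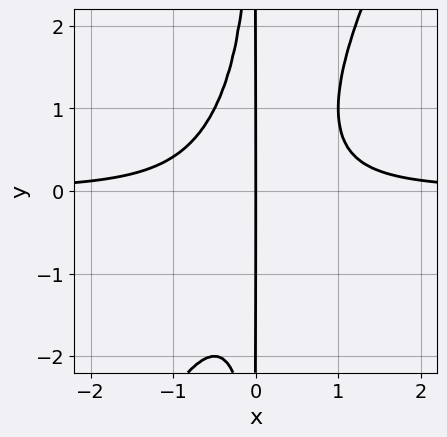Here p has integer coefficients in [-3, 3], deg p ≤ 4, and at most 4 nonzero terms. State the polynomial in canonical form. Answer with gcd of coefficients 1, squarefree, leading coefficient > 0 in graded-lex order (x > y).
1. Degree: no degree-3 curve has this shape, so deg p = 4.
2. From the axis intercepts and sections: it crosses the x-axis at the gridline x = 0; the visible y-axis segment lies entirely on the curve.
3. Matching integer coefficients to the picture gives p.

2*x^3*y - x^2*y^2 - x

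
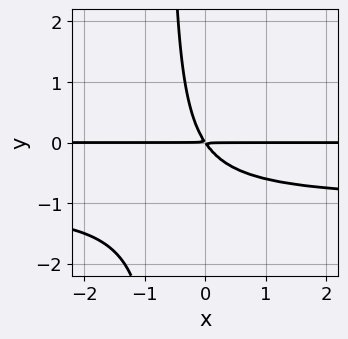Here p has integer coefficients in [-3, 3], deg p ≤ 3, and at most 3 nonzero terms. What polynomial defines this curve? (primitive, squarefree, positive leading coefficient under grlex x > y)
deg p = 3. A generic line meets the curve in up to 3 points.
Against the integer gridlines: the visible x-axis segment lies entirely on the curve.
Solving for integer coefficients yields p as stated.

3*x*y^2 + 3*x*y + 2*y^2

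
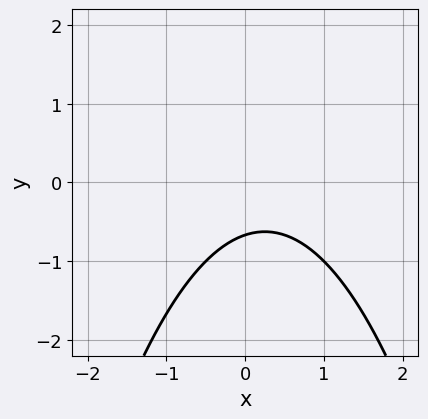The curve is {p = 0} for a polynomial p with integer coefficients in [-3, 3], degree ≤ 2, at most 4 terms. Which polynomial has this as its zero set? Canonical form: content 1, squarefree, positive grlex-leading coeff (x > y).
(a) Degree: a generic line meets the curve in up to 2 points, so deg p = 2.
(b) Against the integer gridlines: no x-intercept at any integer in the box.
(c) Fitting integer coefficients to these (and the overall shape) gives p.

2*x^2 - x + 3*y + 2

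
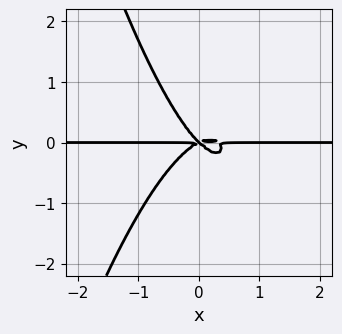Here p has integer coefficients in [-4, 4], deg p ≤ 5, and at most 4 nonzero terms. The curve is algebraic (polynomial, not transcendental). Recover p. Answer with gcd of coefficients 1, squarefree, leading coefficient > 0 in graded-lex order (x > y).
1. Degree: the shape is more complex than any degree-3 curve, so deg p = 4.
2. Reading off the gridlines: one y-axis crossing is at y = 0; every point of the x-axis in the box is on the curve.
3. Matching integer coefficients to the picture gives p.

3*x^3*y - x^2*y + x*y^2 + 2*y^3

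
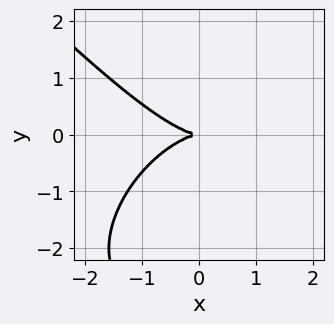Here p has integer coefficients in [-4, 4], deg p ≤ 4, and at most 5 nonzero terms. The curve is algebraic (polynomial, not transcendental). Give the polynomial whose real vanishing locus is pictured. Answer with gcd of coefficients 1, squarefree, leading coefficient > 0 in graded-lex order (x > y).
(a) deg p = 3.
(b) Observable constraints: one y-axis crossing is at y = 0; it crosses the x-axis at the gridline x = 0.
(c) Fitting integer coefficients to these (and the overall shape) gives p.

x^3 + y^3 + 3*y^2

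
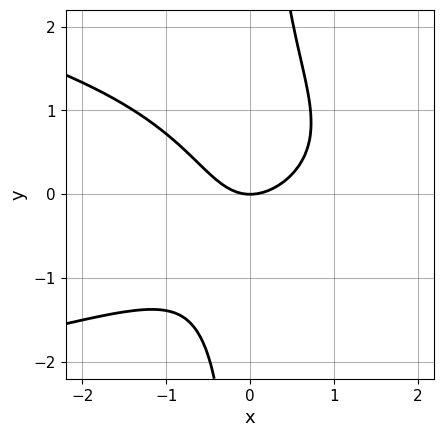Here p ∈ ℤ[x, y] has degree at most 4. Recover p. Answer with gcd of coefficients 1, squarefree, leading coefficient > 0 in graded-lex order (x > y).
3*x*y^2 + 3*x^2 - x*y - 3*y

The degree is 3 — the shape is more complex than any degree-2 curve.
From the visible intercepts: one x-axis crossing is at x = 0; it crosses the y-axis at the gridline y = 0.
Fitting integer coefficients to these (and the overall shape) gives p.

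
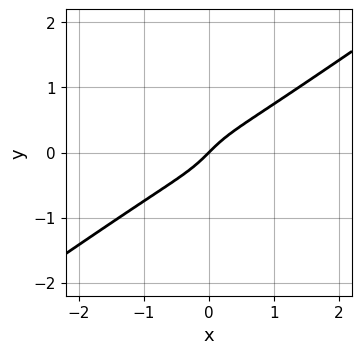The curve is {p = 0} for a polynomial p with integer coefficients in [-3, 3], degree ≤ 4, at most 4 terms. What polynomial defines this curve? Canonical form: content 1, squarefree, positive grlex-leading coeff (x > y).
x^3 - 3*y^3 + x - y

The degree is 3 — a generic line meets the curve in up to 3 points.
Observable constraints: it meets the x-axis at x = 0 (among the integer gridlines); it meets the y-axis at y = 0 (among the integer gridlines).
Matching integer coefficients to the picture gives p.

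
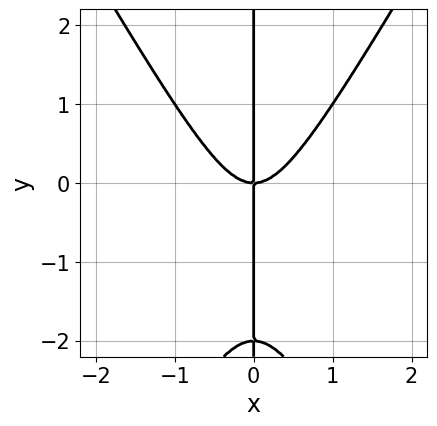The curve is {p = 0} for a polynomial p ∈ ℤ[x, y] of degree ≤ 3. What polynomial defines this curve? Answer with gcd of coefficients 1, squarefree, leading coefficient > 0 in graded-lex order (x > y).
3*x^3 - x*y^2 - 2*x*y

Degree: no degree-2 curve has this shape, so deg p = 3.
Against the integer gridlines: it crosses the x-axis at the gridline x = 0; the visible y-axis segment lies entirely on the curve.
Fitting integer coefficients to these (and the overall shape) gives p.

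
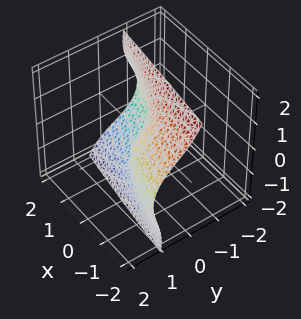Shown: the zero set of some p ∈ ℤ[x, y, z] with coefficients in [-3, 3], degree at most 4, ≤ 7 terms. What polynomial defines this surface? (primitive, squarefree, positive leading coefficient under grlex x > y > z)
First, degree: a generic line meets the surface in up to 3 points, so deg p = 3.
Next, from the visible intercepts: it crosses the z-axis at the gridline z = 0; it crosses the y-axis at the gridline y = 0.
Finally, the integer polynomial consistent with all of this is the stated p.

2*y^3 + 3*y*z^2 + z^3 + y*z + 2*x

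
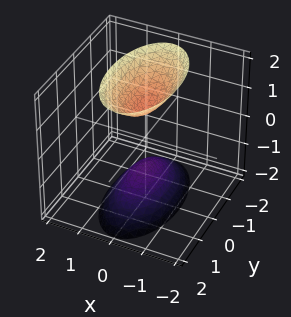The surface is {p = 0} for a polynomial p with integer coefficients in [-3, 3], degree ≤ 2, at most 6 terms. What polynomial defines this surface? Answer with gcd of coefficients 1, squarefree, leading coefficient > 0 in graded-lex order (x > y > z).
3*x^2 + y^2 - z^2 + 1

The picture has 2 separate pieces. Treating them together as one polynomial.
Degree: two sheets facing apart; a quadric, so deg p = 2.
Symmetries: mirror symmetry z ↦ −z ⇒ only even powers of z; it's symmetric under x → −x, forcing even powers of x; mirror symmetry y ↦ −y ⇒ only even powers of y.
From the axis intercepts and sections: it misses every integer gridline on the y-axis; no x-intercept at any integer in the box; among the integer gridlines, it crosses the z-axis at z ∈ {-1, 1}.
Matching integer coefficients to the picture gives p.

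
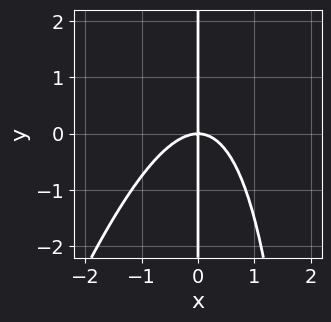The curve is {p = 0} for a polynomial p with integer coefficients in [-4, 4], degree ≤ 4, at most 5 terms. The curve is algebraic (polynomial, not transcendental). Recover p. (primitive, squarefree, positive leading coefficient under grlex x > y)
1. Degree: no degree-2 curve has this shape, so deg p = 3.
2. From the axis intercepts and sections: one x-axis crossing is at x = 0; the visible y-axis segment lies entirely on the curve.
3. Solving for integer coefficients yields p as stated.

3*x^3 - x^2*y + 3*x*y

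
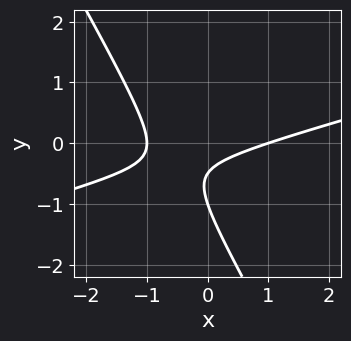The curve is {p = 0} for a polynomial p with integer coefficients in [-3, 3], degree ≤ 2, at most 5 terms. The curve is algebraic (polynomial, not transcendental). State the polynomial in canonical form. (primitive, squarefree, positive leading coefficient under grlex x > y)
First, degree: no degree-1 curve has this shape, so deg p = 2.
Next, from the axis intercepts and sections: it crosses the y-axis at the gridline y = -1; the x-axis gridline crossings are at x ∈ {-1, 1}.
Finally, solving for integer coefficients yields p as stated.

x^2 - 3*x*y - 2*y^2 - 3*y - 1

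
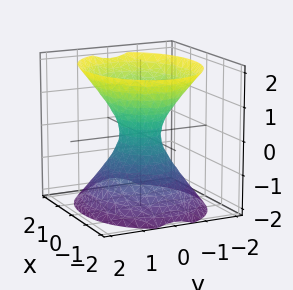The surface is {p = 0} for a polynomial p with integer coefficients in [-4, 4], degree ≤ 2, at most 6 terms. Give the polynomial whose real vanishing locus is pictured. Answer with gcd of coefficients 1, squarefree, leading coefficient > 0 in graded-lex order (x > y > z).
First, degree: one connected sheet with a waist; a quadric, so deg p = 2.
Then, symmetries: it's symmetric under z → −z, forcing even powers of z; mirror symmetry y ↦ −y ⇒ only even powers of y; the x ↦ −x reflection is a symmetry, so x appears only in even powers.
Then, checking where it meets the axes: it misses every integer gridline on the z-axis.
Finally, putting this together gives p.

2*x^2 + 3*y^2 - 2*z^2 - 1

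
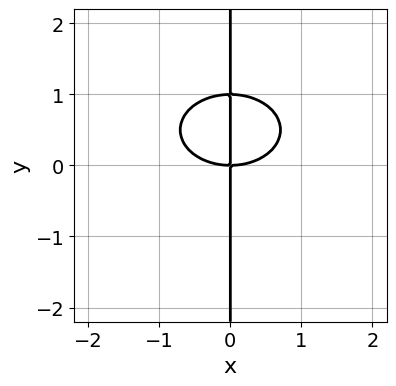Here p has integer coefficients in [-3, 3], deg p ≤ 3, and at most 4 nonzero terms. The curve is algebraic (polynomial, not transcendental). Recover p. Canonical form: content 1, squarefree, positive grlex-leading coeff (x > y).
x^3 + 2*x*y^2 - 2*x*y

1. deg p = 3. No degree-2 curve has this shape.
2. Against the integer gridlines: every point of the y-axis in the box is on the curve; it meets the x-axis at x = 0 (among the integer gridlines).
3. Putting this together gives p.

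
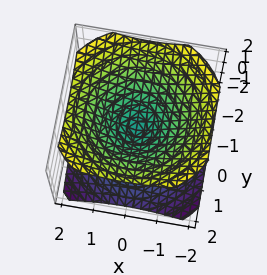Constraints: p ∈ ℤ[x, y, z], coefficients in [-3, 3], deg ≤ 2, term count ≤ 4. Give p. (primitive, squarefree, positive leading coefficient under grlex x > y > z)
2*x^2 + 2*y^2 - 3*z^2

1. There are 2 components. They look like related sheets of one shape, so recover p as a whole.
2. deg p = 2. A double cone through the origin; a quadric.
3. Symmetries: the z ↦ −z reflection is a symmetry, so z appears only in even powers; the z-axis is an axis of rotation, so x and y enter only as x² + y².
4. Reading off the gridlines: it meets the x-axis at x = 0 (among the integer gridlines); one z-axis crossing is at z = 0; it meets the y-axis at y = 0 (among the integer gridlines).
5. Solving for integer coefficients yields p as stated.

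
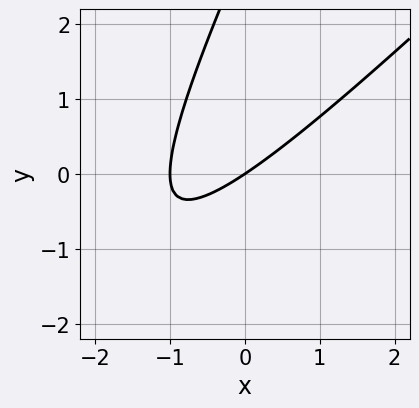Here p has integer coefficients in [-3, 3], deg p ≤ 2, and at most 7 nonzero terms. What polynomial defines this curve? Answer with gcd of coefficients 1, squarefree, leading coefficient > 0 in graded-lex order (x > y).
2*x^2 - 3*x*y + y^2 + 2*x - 3*y

First, the degree is 2 — a generic line meets the curve in up to 2 points.
Then, reading off the gridlines: among the integer gridlines, it crosses the x-axis at x ∈ {-1, 0}; it meets the y-axis at y = 0 (among the integer gridlines).
Finally, matching integer coefficients to the picture gives p.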